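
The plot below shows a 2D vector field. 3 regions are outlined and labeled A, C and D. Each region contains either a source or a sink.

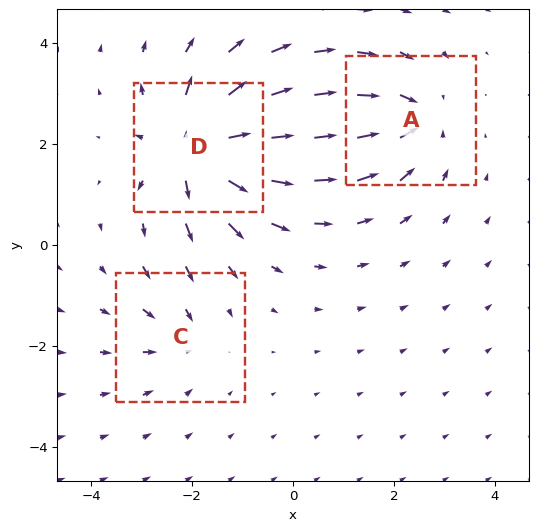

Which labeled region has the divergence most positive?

Divergence at each region's feature centre — A: about -4, C: about -2, D: about +6. Region D is most positive.

D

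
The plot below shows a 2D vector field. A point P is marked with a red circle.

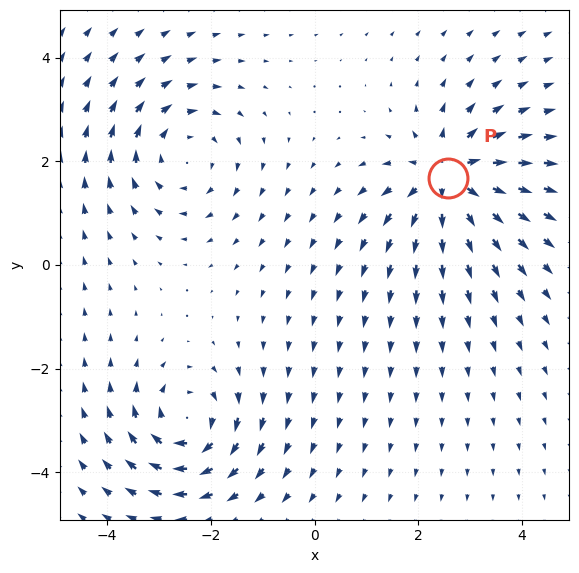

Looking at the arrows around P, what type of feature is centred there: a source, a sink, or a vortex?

At P (2.6, 1.7) the arrows spread outward. Divergence about +6, curl ≈0 — positive divergence with near-zero curl is a source.

source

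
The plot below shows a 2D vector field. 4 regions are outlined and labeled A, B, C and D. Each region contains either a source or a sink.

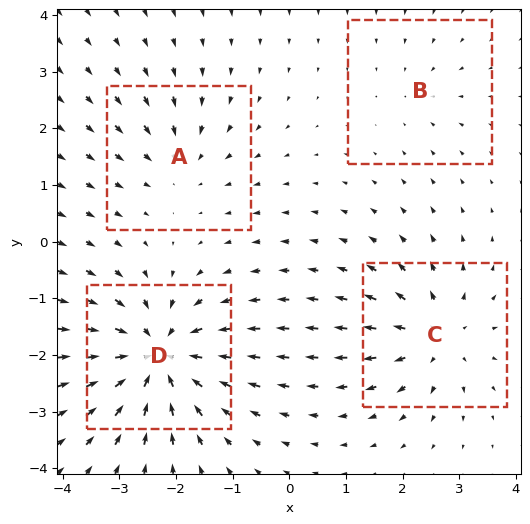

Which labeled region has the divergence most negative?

Divergence at each region's feature centre — A: about -3, B: about -2, C: about +5, D: about -8. Region D is most negative.

D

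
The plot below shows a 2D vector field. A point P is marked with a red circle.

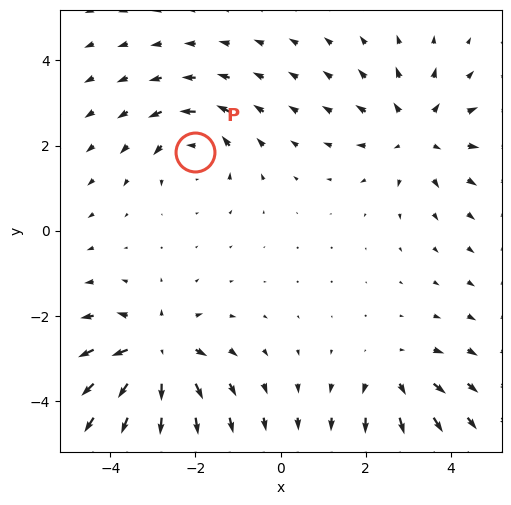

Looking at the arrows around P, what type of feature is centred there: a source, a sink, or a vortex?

vortex

At P (-2.0, 1.8) the arrows circulate counterclockwise. Divergence ≈0, curl about +4 — near-zero divergence with nonzero curl is a vortex.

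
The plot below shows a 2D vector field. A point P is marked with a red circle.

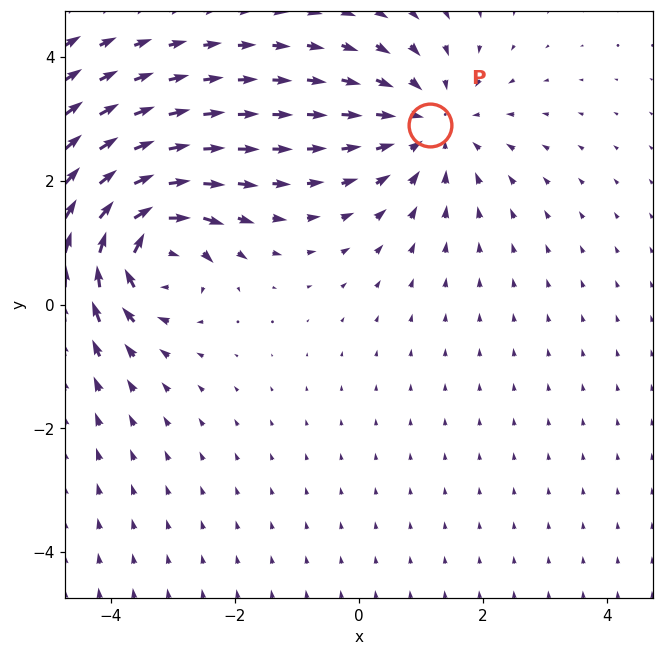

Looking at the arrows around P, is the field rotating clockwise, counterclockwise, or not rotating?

not rotating

Near P at (1.1, 2.9) the arrows show no circulation. The curl there is ≈0.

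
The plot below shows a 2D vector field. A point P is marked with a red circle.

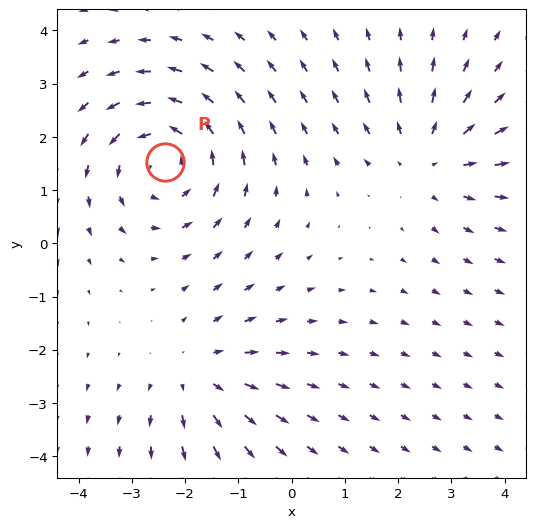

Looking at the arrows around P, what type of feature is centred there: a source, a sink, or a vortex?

vortex

At P (-2.4, 1.5) the arrows circulate counterclockwise. Divergence ≈0, curl about +4 — near-zero divergence with nonzero curl is a vortex.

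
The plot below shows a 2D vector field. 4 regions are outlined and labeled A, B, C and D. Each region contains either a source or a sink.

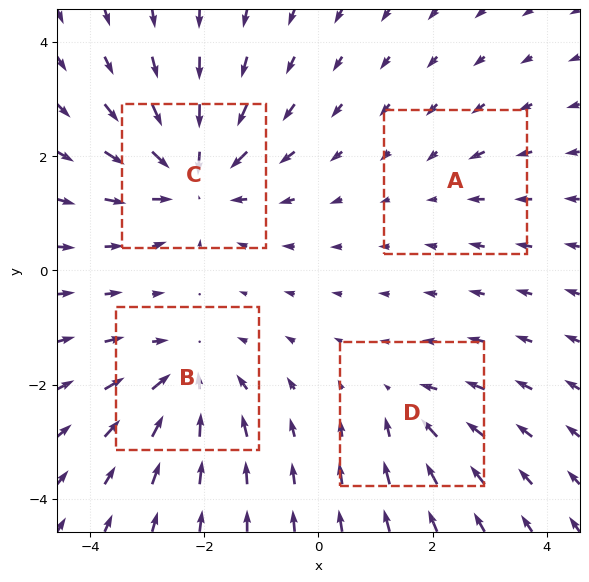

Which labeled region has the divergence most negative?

Divergence at each region's feature centre — A: about -2, B: about -5, C: about -6, D: about -3. Region C is most negative.

C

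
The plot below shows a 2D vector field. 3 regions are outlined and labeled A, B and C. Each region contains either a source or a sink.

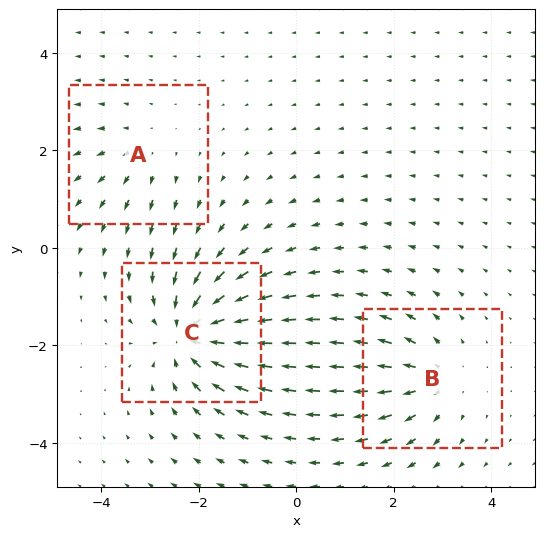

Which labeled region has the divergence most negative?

C

Divergence at each region's feature centre — A: about +2, B: about +3, C: about -6. Region C is most negative.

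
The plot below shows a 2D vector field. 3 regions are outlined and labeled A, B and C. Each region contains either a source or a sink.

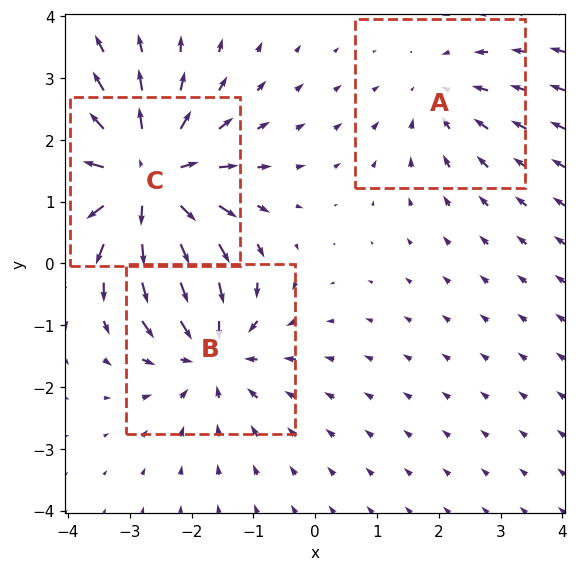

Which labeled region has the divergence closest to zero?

Divergence at each region's feature centre — A: about -2, B: about -3, C: about +5. Region A is closest to zero.

A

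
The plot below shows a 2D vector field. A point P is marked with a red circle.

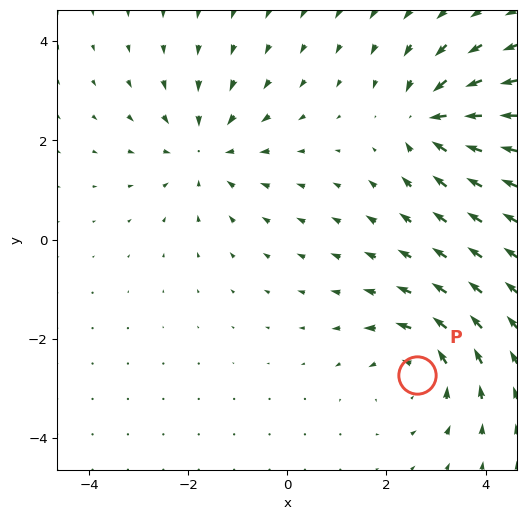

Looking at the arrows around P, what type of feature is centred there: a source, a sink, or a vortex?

vortex

At P (2.6, -2.7) the arrows circulate counterclockwise. Divergence ≈0, curl about +4 — near-zero divergence with nonzero curl is a vortex.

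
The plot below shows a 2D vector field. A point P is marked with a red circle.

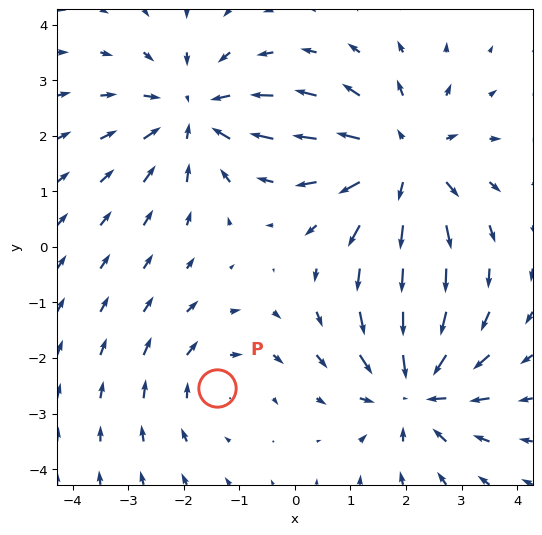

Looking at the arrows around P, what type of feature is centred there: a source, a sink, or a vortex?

At P (-1.4, -2.5) the arrows circulate clockwise. Divergence ≈0, curl about -2 — near-zero divergence with nonzero curl is a vortex.

vortex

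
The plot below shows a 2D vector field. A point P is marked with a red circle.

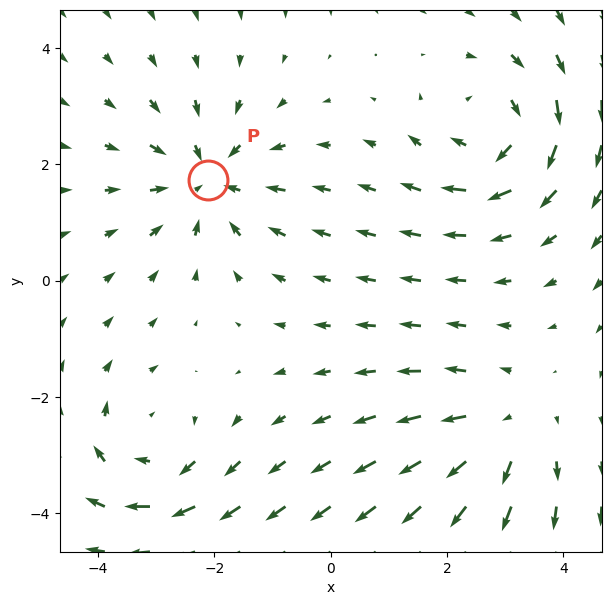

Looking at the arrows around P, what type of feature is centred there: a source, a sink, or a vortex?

sink

At P (-2.1, 1.7) the arrows converge inward. Divergence about -4, curl ≈0 — negative divergence with near-zero curl is a sink.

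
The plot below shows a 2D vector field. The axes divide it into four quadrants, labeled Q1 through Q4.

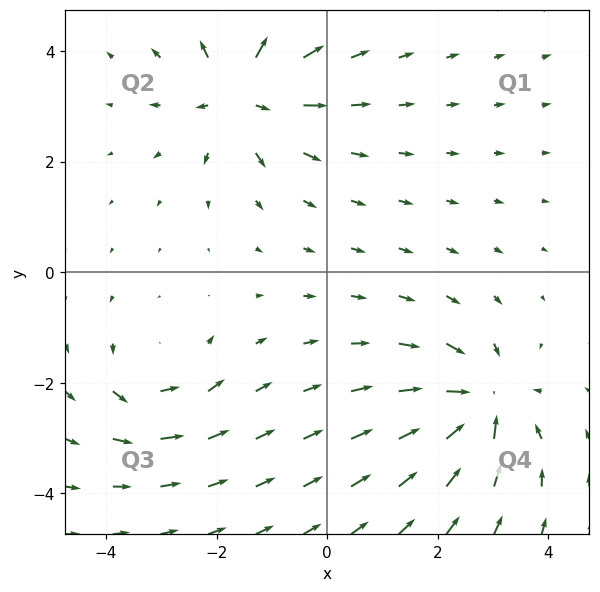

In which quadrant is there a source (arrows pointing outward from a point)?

Q2

The source sits at approximately (-1.5, 3.2), which lies in quadrant Q2. The divergence there is about +6, positive as expected for a source.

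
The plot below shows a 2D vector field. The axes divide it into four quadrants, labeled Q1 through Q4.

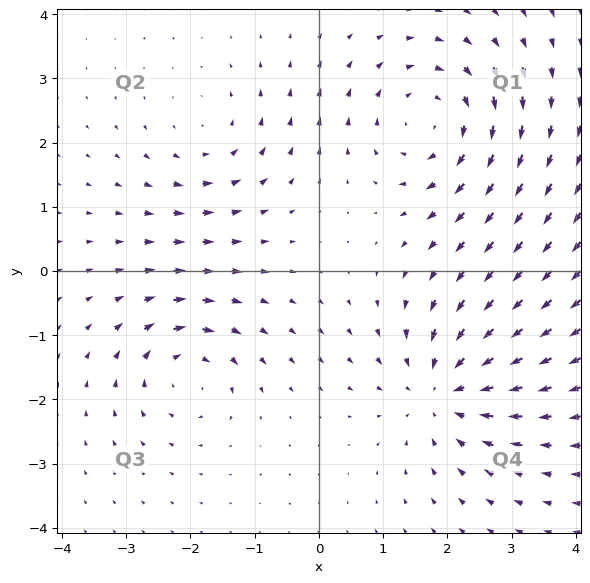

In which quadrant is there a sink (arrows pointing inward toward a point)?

Q4

The sink sits at approximately (1.9, -1.9), which lies in quadrant Q4. The divergence there is about -5, negative as expected for a sink.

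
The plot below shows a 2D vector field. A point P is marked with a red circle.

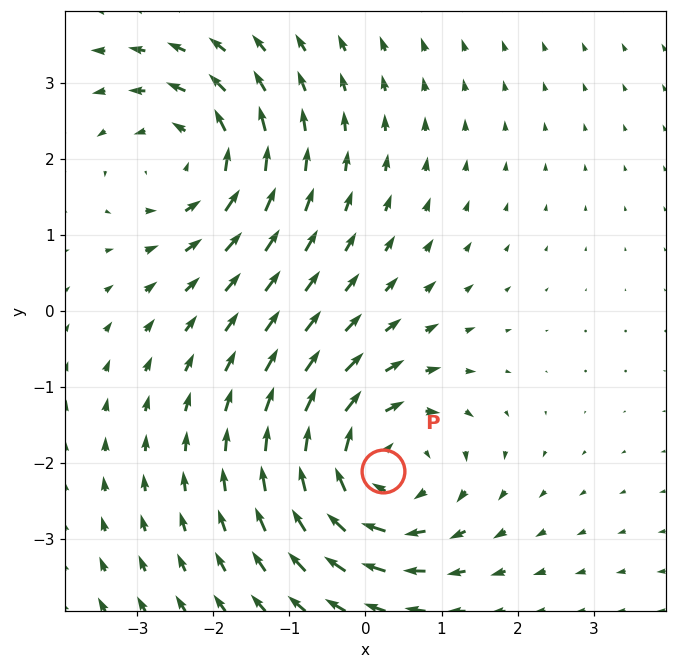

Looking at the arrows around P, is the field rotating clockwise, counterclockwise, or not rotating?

Near P at (0.2, -2.1) the arrows circulate clockwise. The curl (z-component) there is about -4; negative curl means clockwise rotation.

clockwise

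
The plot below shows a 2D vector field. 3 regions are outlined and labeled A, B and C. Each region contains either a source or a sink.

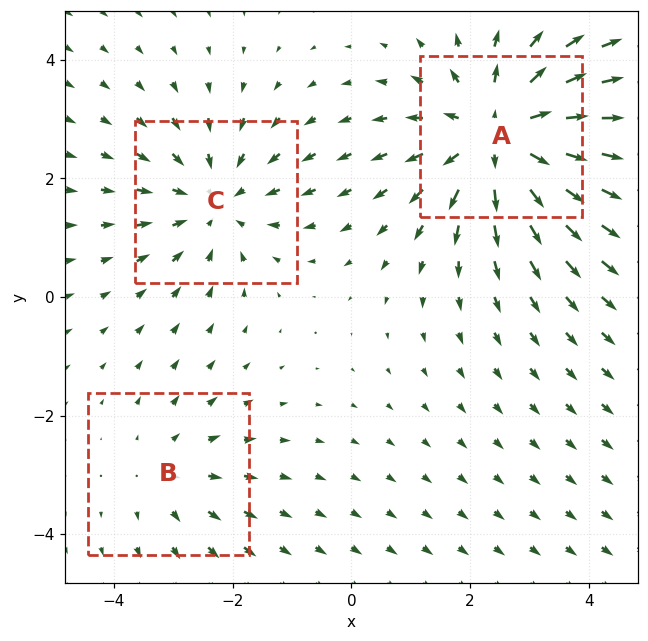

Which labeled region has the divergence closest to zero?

B

Divergence at each region's feature centre — A: about +4, B: about +2, C: about -3. Region B is closest to zero.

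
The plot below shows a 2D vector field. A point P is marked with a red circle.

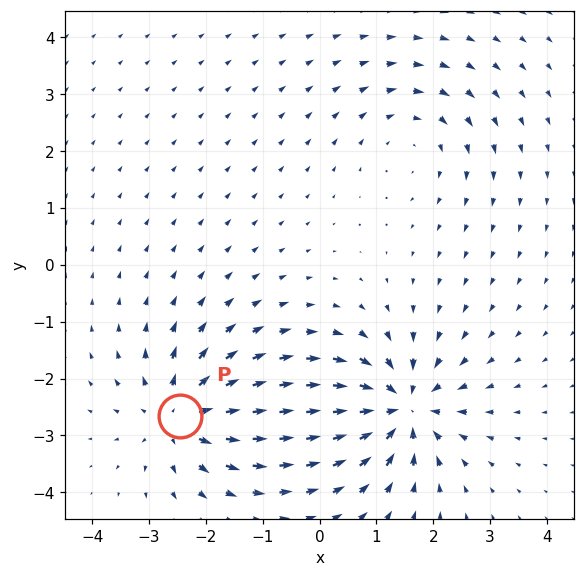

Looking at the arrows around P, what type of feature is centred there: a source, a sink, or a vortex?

At P (-2.5, -2.7) the arrows spread outward. Divergence about +5, curl ≈0 — positive divergence with near-zero curl is a source.

source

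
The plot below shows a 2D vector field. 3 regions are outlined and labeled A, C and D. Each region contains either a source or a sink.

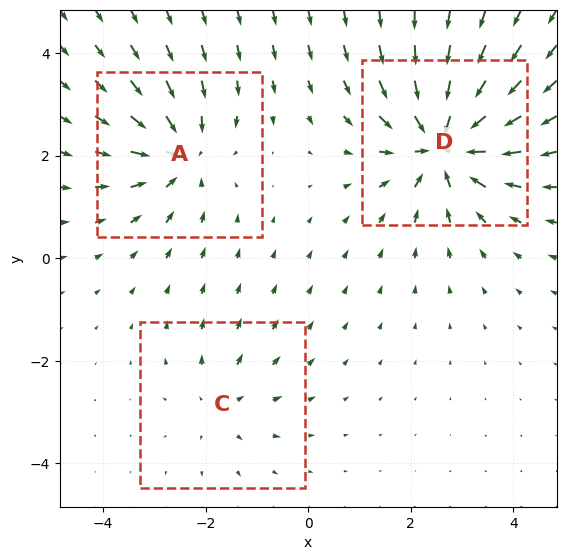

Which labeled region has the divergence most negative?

Divergence at each region's feature centre — A: about -4, C: about +2, D: about -6. Region D is most negative.

D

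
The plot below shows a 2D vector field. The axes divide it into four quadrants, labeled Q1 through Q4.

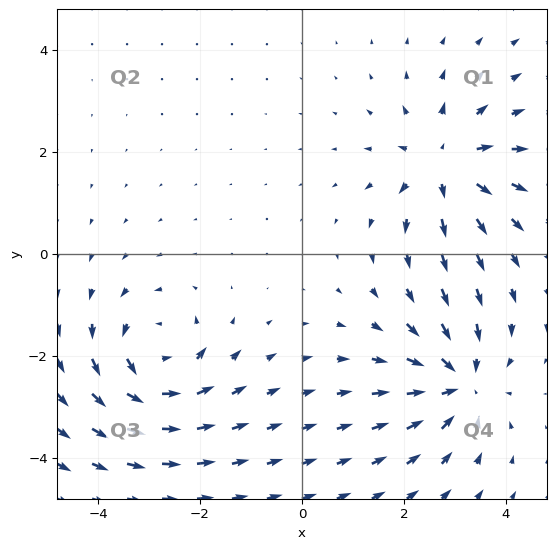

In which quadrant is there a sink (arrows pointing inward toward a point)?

The sink sits at approximately (3.1, -2.5), which lies in quadrant Q4. The divergence there is about -5, negative as expected for a sink.

Q4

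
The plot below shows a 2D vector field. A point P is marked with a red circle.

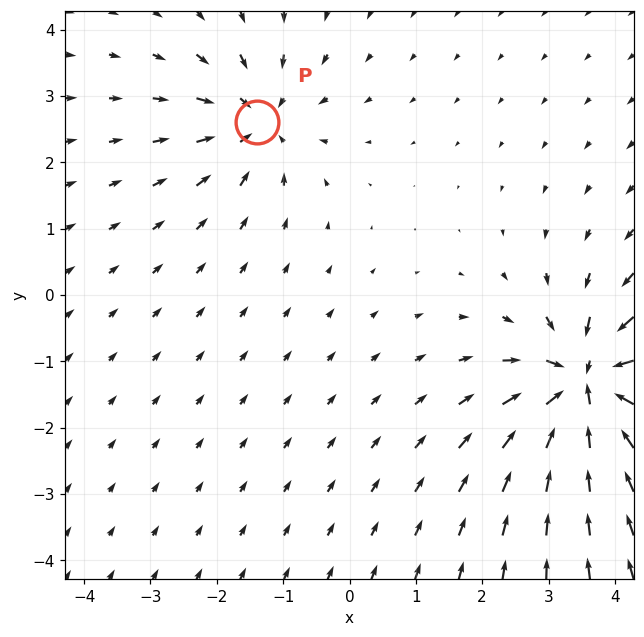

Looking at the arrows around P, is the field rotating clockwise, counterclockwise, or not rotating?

not rotating

Near P at (-1.4, 2.6) the arrows show no circulation. The curl there is ≈0.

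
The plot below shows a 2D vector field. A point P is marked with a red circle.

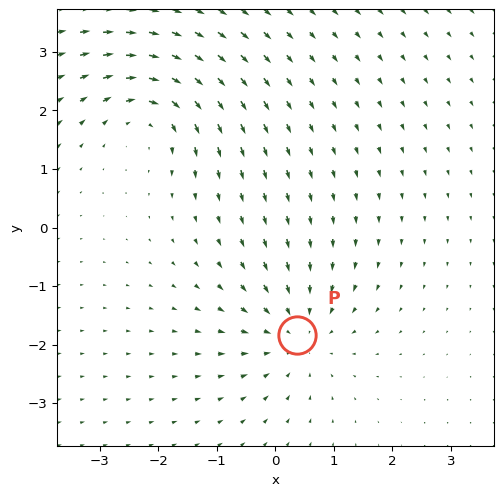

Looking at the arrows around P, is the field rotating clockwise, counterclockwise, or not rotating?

Near P at (0.4, -1.8) the arrows show no circulation. The curl there is ≈0.

not rotating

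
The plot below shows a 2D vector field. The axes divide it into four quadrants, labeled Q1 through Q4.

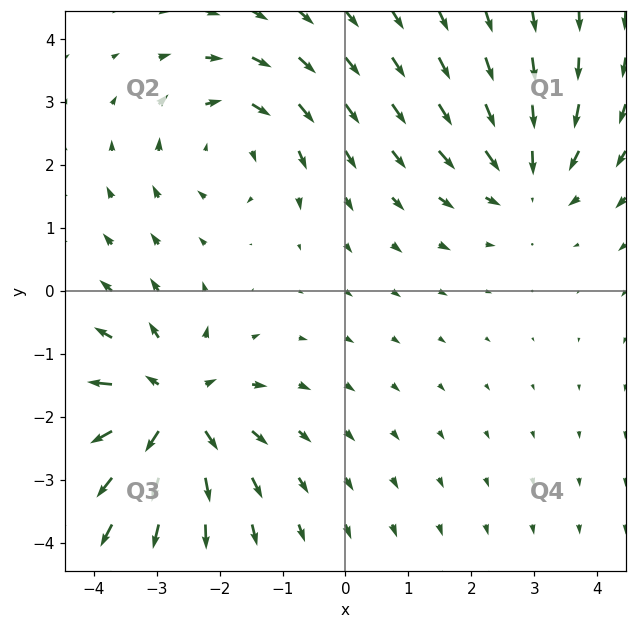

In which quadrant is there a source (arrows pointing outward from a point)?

Q3

The source sits at approximately (-2.7, -1.9), which lies in quadrant Q3. The divergence there is about +5, positive as expected for a source.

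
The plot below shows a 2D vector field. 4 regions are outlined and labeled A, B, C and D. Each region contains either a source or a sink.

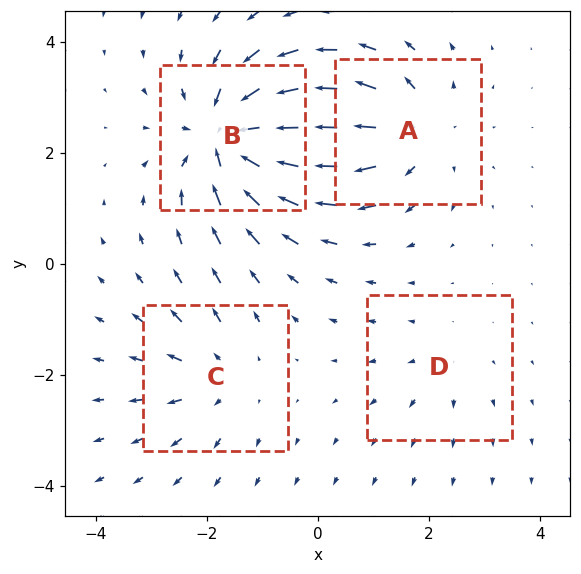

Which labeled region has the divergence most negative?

Divergence at each region's feature centre — A: about +5, B: about -7, C: about +3, D: about +2. Region B is most negative.

B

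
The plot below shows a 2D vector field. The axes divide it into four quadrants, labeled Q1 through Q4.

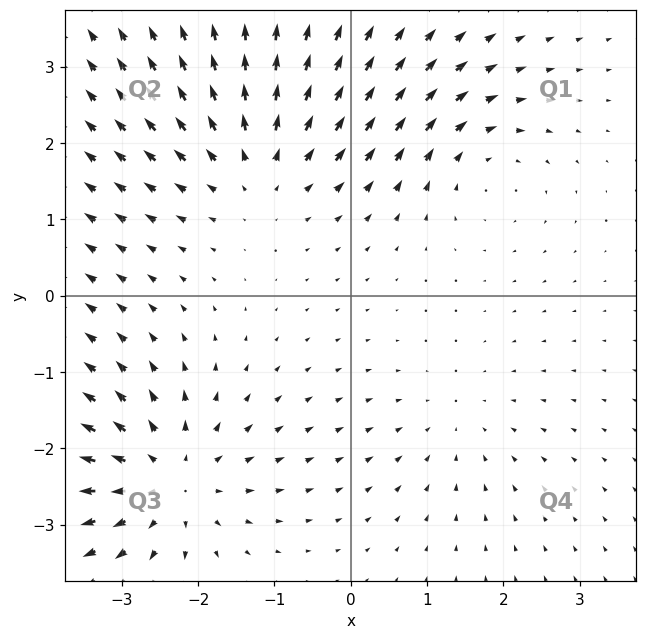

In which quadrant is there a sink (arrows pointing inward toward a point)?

Q4

The sink sits at approximately (1.4, -1.7), which lies in quadrant Q4. The divergence there is about -2, negative as expected for a sink.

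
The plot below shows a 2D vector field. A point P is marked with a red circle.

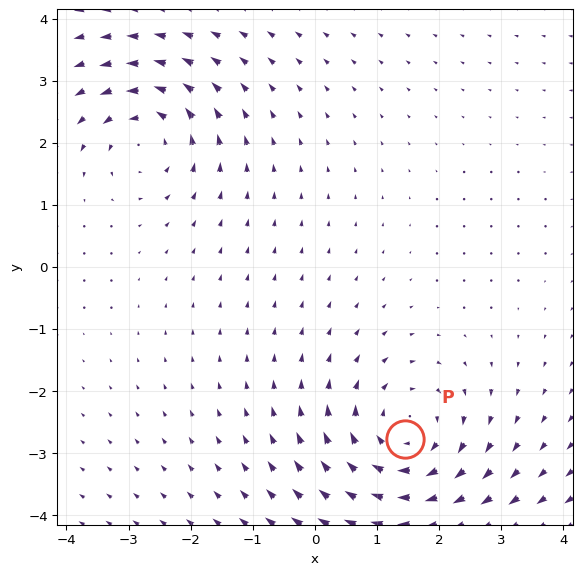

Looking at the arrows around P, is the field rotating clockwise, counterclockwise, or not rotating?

clockwise

Near P at (1.4, -2.8) the arrows circulate clockwise. The curl (z-component) there is about -3; negative curl means clockwise rotation.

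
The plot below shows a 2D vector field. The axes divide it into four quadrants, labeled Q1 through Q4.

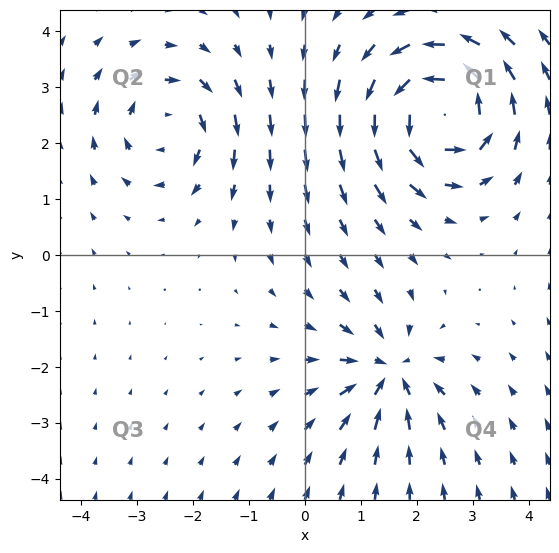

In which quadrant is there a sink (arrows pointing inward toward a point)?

Q4

The sink sits at approximately (1.5, -2.1), which lies in quadrant Q4. The divergence there is about -4, negative as expected for a sink.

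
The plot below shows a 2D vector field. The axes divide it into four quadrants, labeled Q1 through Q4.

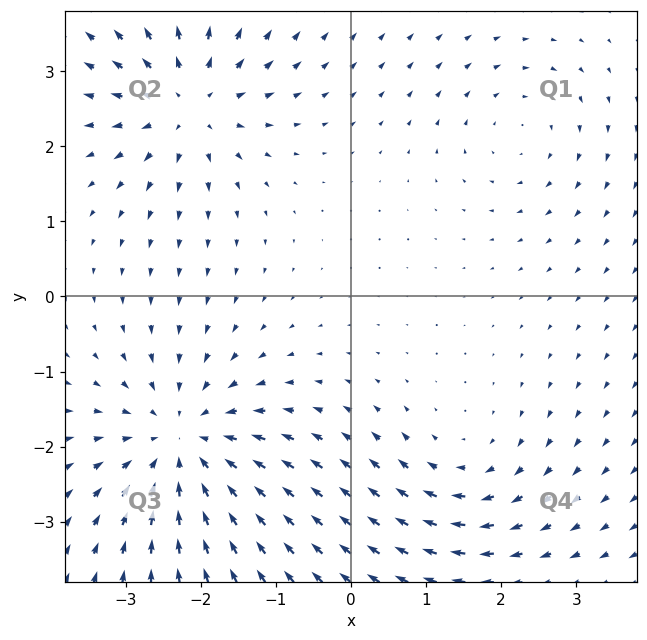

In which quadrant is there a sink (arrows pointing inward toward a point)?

Q3

The sink sits at approximately (-2.2, -1.9), which lies in quadrant Q3. The divergence there is about -4, negative as expected for a sink.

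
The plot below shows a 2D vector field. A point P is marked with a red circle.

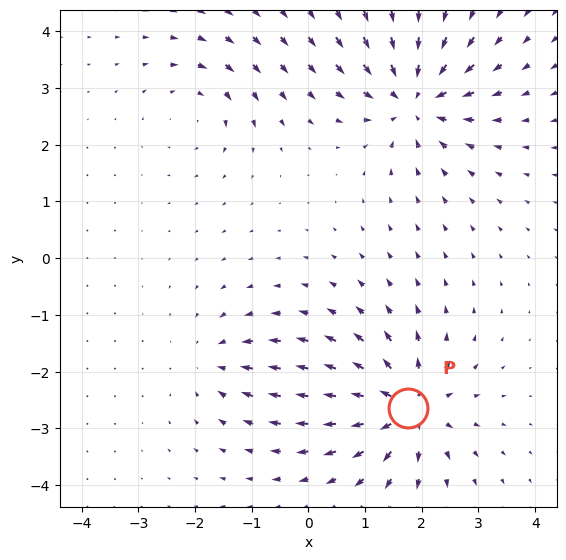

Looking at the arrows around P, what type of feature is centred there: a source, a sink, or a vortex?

At P (1.8, -2.6) the arrows spread outward. Divergence about +7, curl ≈0 — positive divergence with near-zero curl is a source.

source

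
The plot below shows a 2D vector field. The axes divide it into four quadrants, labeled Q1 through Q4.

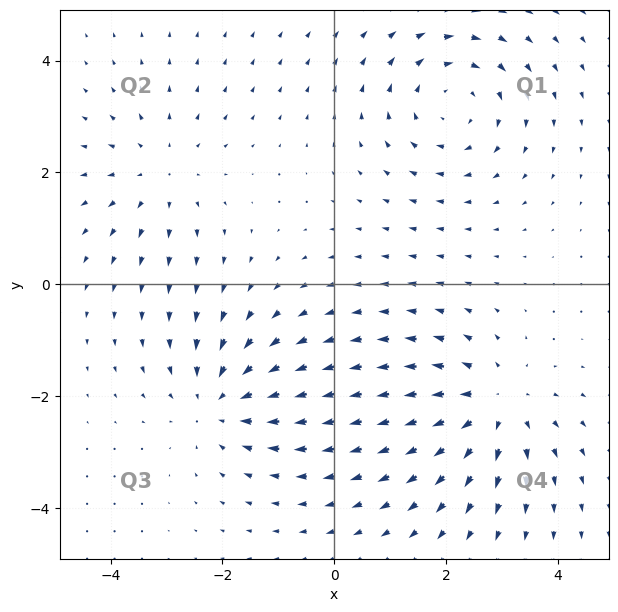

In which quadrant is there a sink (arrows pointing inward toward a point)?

Q3

The sink sits at approximately (-2.0, -2.1), which lies in quadrant Q3. The divergence there is about -3, negative as expected for a sink.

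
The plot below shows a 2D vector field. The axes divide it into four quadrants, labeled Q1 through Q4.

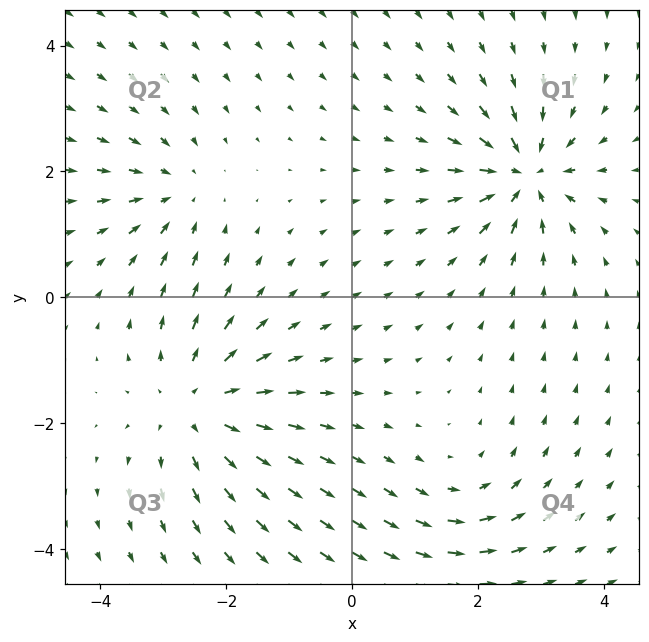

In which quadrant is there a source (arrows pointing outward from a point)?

The source sits at approximately (-2.5, -1.7), which lies in quadrant Q3. The divergence there is about +4, positive as expected for a source.

Q3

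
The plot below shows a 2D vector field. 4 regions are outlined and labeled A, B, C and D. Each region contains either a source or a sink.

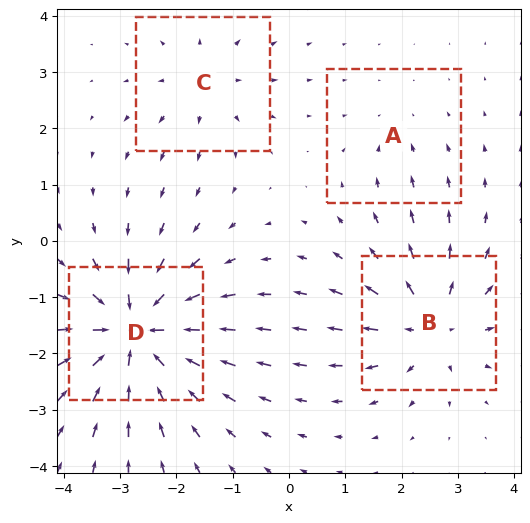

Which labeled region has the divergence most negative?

Divergence at each region's feature centre — A: about -2, B: about +5, C: about +3, D: about -8. Region D is most negative.

D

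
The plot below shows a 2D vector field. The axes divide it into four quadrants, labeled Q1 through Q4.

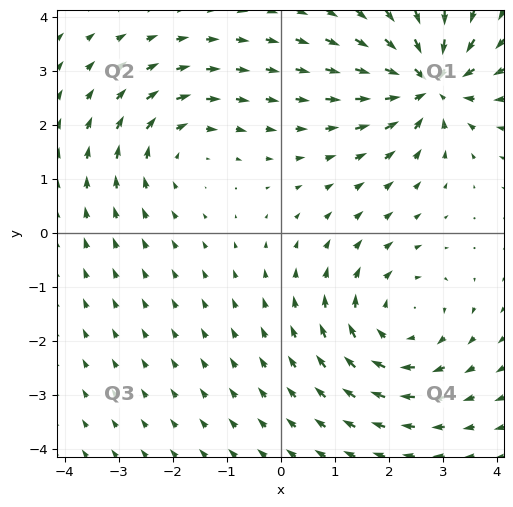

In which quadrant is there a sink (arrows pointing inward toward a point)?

The sink sits at approximately (2.7, 2.8), which lies in quadrant Q1. The divergence there is about -6, negative as expected for a sink.

Q1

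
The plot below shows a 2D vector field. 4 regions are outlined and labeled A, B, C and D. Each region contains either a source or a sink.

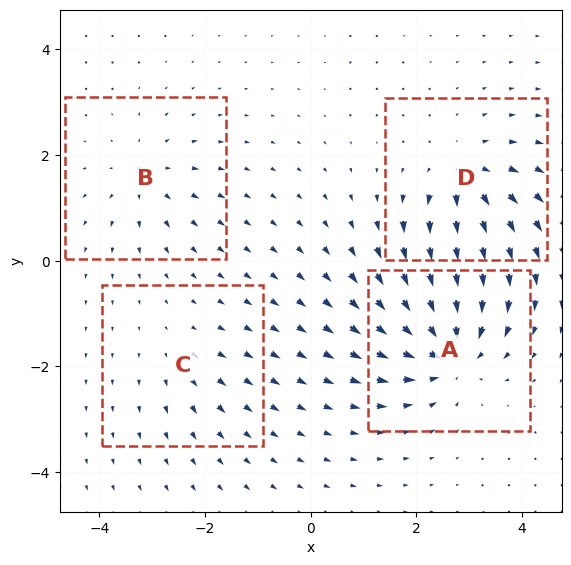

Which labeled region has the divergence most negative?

Divergence at each region's feature centre — A: about -8, B: about +4, C: about +2, D: about +6. Region A is most negative.

A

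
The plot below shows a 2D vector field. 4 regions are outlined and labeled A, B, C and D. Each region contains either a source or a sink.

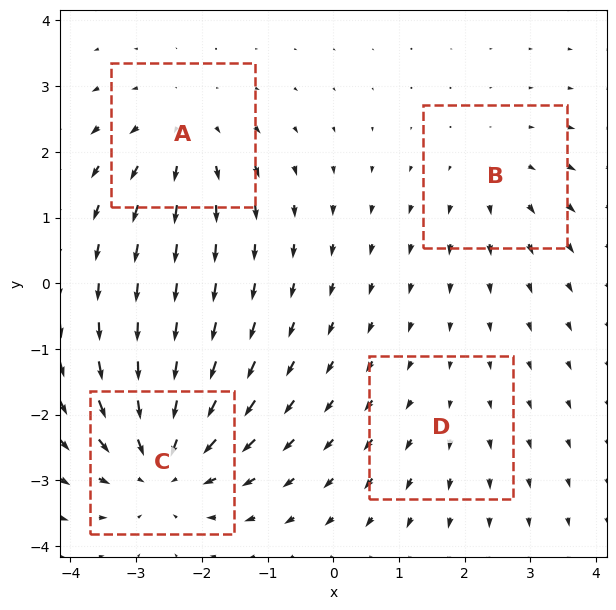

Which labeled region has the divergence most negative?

Divergence at each region's feature centre — A: about +4, B: about +3, C: about -6, D: about +2. Region C is most negative.

C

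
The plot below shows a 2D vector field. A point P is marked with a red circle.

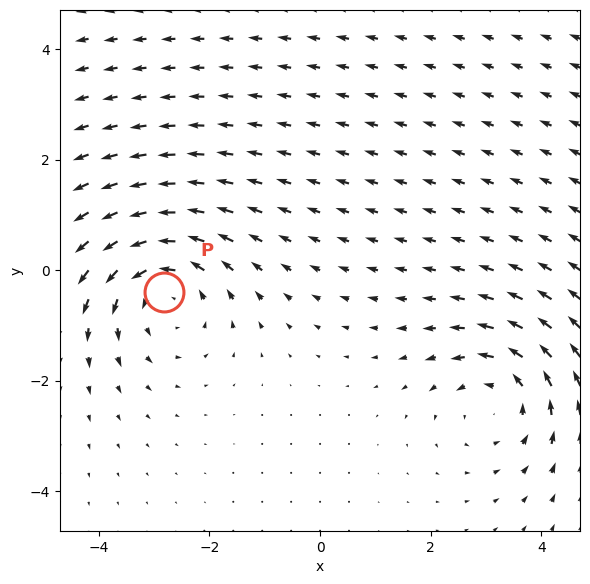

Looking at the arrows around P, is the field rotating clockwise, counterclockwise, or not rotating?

counterclockwise

Near P at (-2.8, -0.4) the arrows circulate counterclockwise. The curl (z-component) there is about +4; positive curl means counterclockwise rotation.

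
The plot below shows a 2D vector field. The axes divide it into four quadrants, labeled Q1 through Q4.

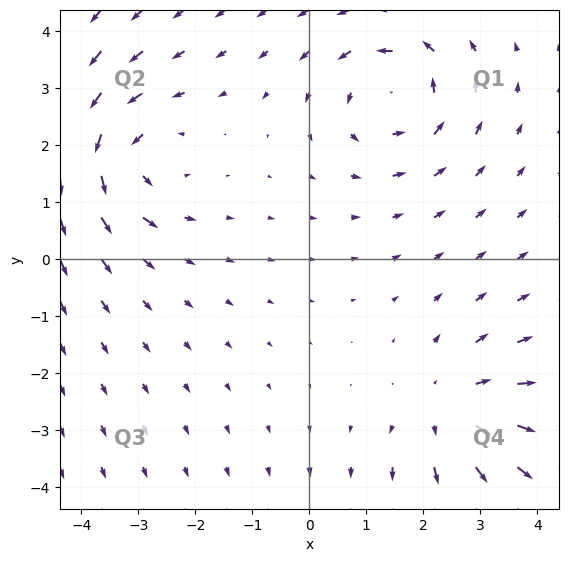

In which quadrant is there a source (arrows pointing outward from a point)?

The source sits at approximately (2.5, -2.6), which lies in quadrant Q4. The divergence there is about +3, positive as expected for a source.

Q4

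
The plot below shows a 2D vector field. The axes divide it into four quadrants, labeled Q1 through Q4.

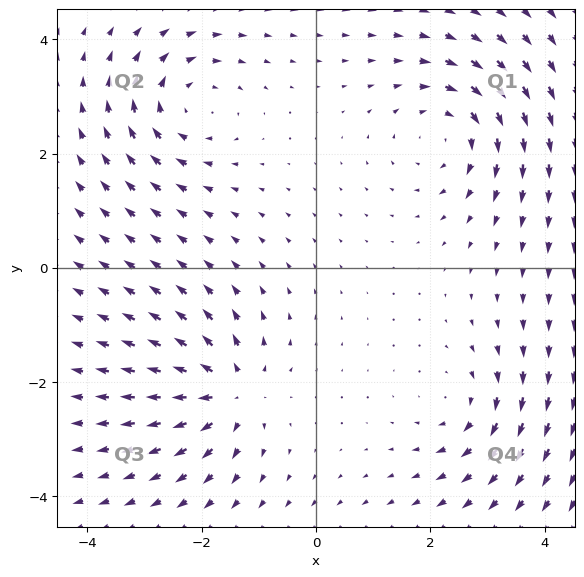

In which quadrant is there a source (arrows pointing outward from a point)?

Q3

The source sits at approximately (-1.5, -2.2), which lies in quadrant Q3. The divergence there is about +5, positive as expected for a source.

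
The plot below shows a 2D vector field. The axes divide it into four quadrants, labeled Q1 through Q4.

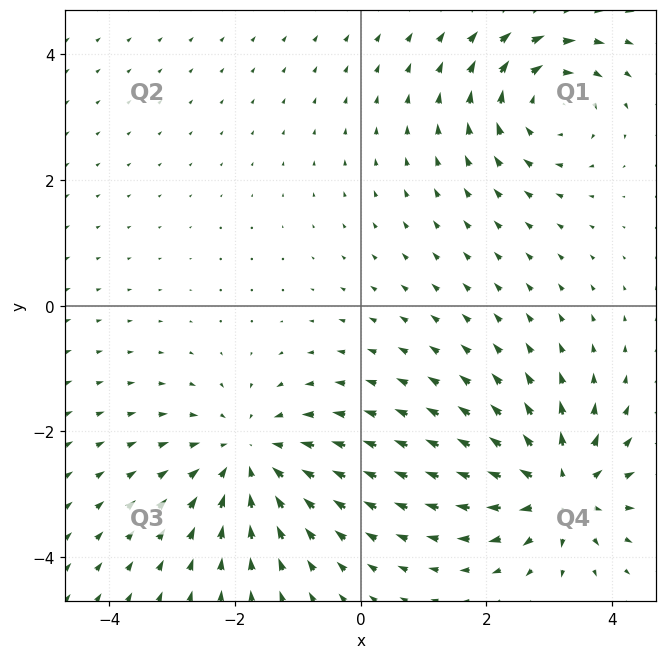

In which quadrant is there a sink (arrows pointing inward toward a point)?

Q3

The sink sits at approximately (-1.8, -2.4), which lies in quadrant Q3. The divergence there is about -4, negative as expected for a sink.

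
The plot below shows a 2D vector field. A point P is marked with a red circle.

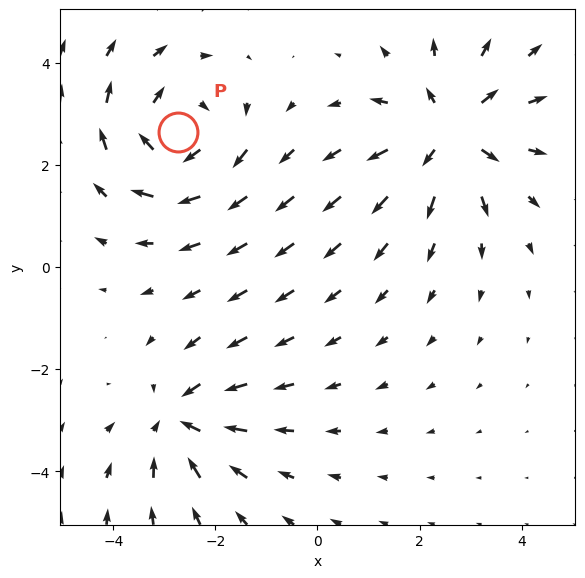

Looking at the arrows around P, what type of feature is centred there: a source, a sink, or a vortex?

vortex

At P (-2.7, 2.6) the arrows circulate clockwise. Divergence ≈0, curl about -4 — near-zero divergence with nonzero curl is a vortex.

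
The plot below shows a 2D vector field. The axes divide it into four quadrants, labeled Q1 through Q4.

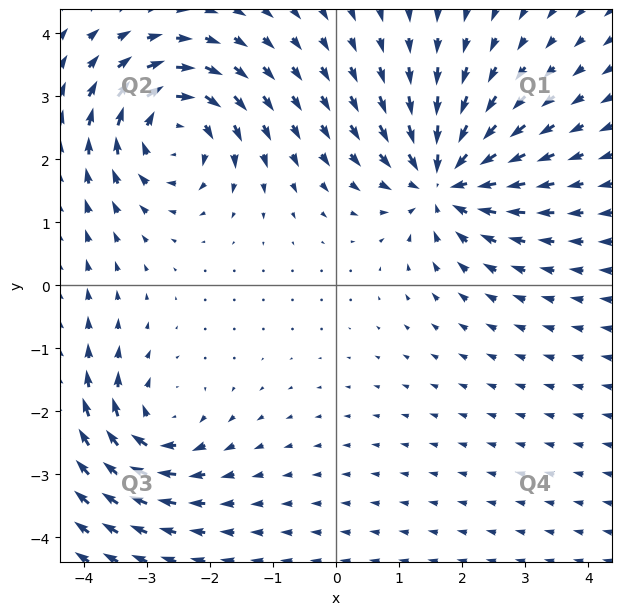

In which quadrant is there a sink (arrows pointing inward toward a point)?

The sink sits at approximately (1.7, 1.7), which lies in quadrant Q1. The divergence there is about -6, negative as expected for a sink.

Q1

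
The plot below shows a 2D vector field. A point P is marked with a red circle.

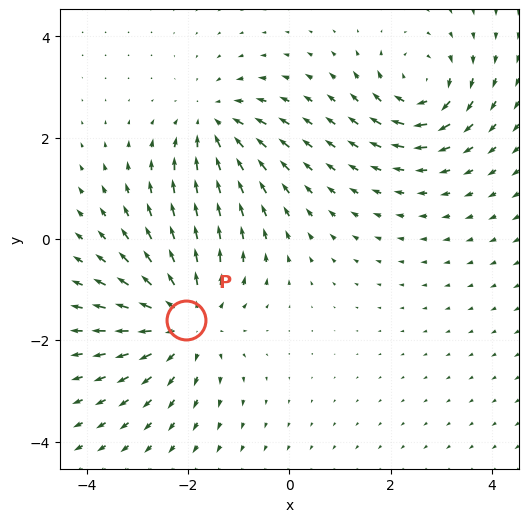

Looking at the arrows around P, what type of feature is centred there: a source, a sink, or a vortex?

source

At P (-2.0, -1.6) the arrows spread outward. Divergence about +4, curl ≈0 — positive divergence with near-zero curl is a source.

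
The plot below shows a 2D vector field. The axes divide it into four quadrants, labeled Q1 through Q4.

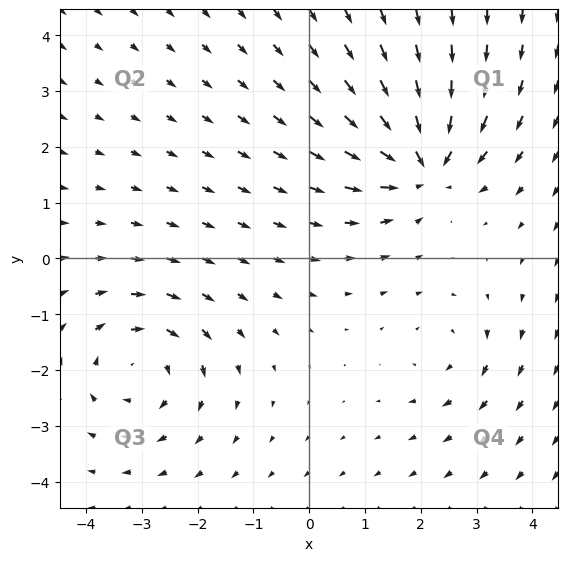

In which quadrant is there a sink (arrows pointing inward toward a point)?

Q1

The sink sits at approximately (2.0, 1.7), which lies in quadrant Q1. The divergence there is about -6, negative as expected for a sink.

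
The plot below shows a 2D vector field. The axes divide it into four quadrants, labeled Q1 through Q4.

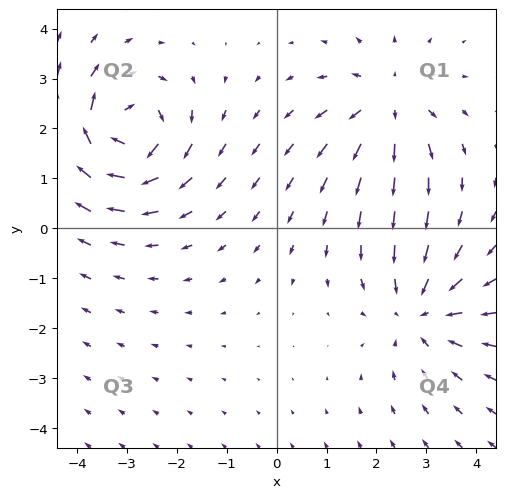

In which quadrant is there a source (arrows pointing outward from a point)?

Q1

The source sits at approximately (2.2, 2.5), which lies in quadrant Q1. The divergence there is about +4, positive as expected for a source.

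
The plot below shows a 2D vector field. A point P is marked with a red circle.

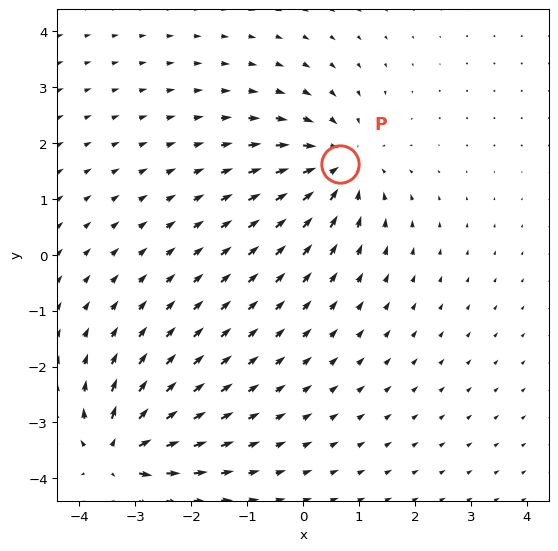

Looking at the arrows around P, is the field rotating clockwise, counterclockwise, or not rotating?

not rotating

Near P at (0.7, 1.6) the arrows show no circulation. The curl there is ≈0.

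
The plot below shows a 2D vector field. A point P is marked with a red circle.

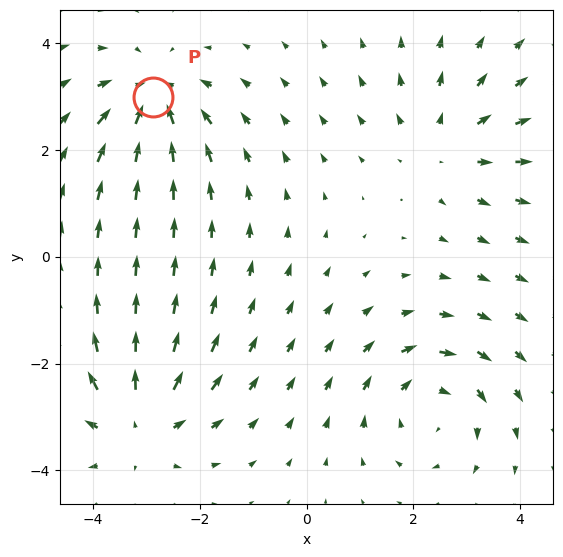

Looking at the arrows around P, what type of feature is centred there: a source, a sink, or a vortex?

sink

At P (-2.9, 3.0) the arrows converge inward. Divergence about -4, curl ≈0 — negative divergence with near-zero curl is a sink.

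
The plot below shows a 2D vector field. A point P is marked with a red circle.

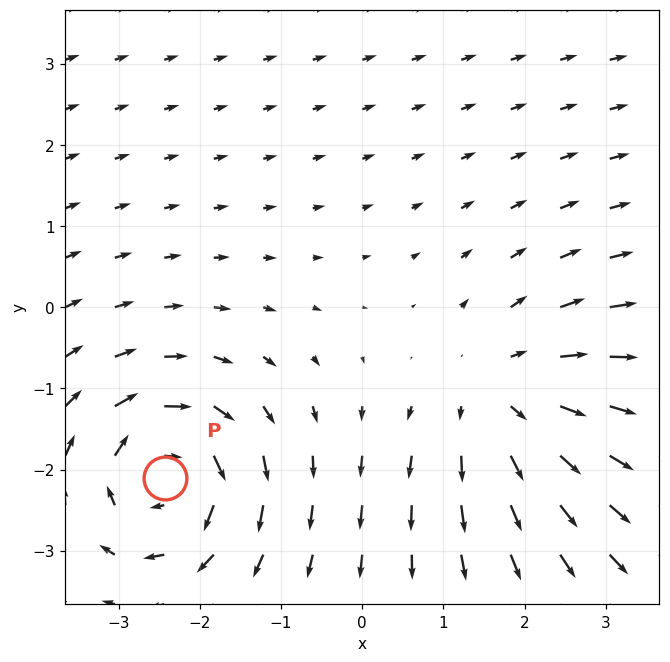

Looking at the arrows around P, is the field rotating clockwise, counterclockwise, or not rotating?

clockwise

Near P at (-2.4, -2.1) the arrows circulate clockwise. The curl (z-component) there is about -7; negative curl means clockwise rotation.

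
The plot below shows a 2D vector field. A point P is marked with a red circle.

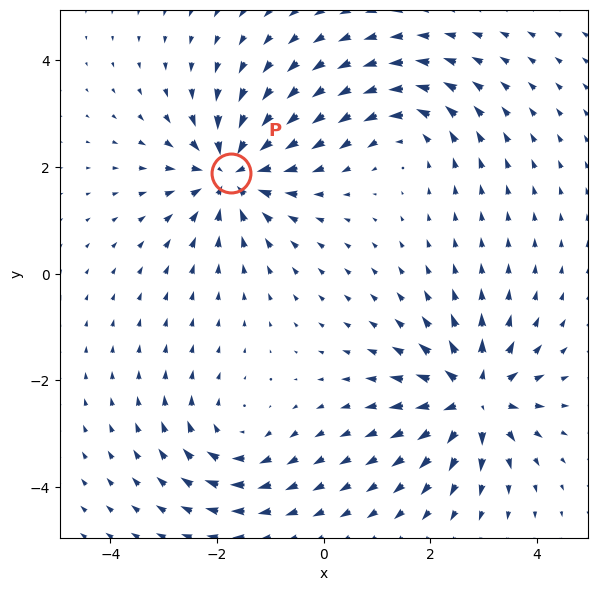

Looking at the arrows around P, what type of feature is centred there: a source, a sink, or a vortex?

sink

At P (-1.7, 1.9) the arrows converge inward. Divergence about -5, curl ≈0 — negative divergence with near-zero curl is a sink.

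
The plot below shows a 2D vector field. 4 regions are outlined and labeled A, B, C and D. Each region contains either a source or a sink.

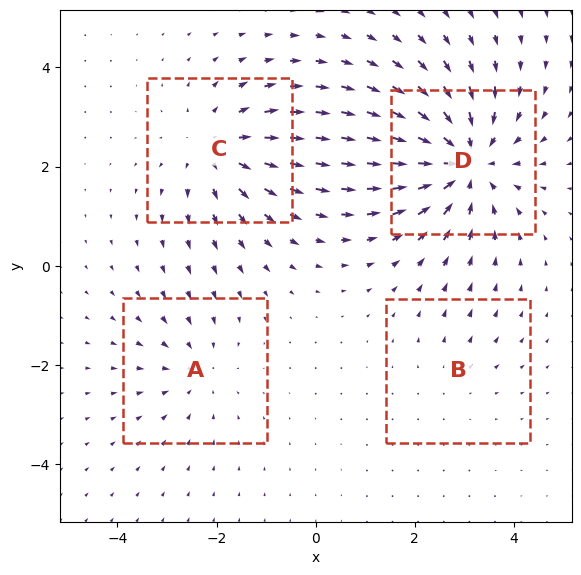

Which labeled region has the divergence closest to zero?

B

Divergence at each region's feature centre — A: about -3, B: about +2, C: about +4, D: about -6. Region B is closest to zero.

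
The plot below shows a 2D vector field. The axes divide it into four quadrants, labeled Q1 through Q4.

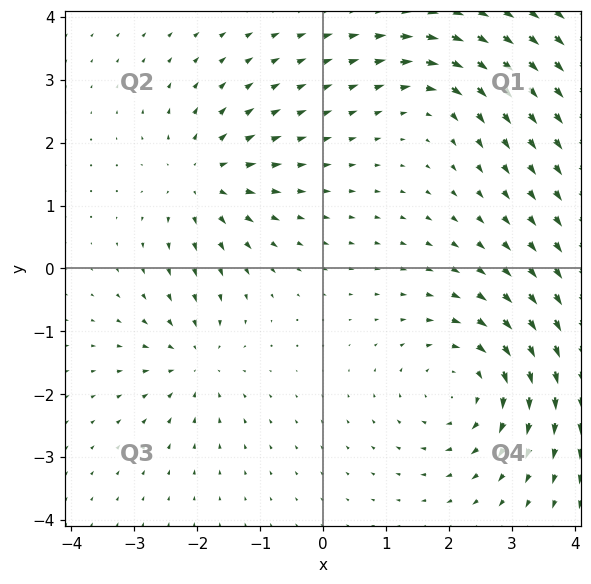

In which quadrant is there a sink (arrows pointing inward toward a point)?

Q3

The sink sits at approximately (-2.0, -1.5), which lies in quadrant Q3. The divergence there is about -4, negative as expected for a sink.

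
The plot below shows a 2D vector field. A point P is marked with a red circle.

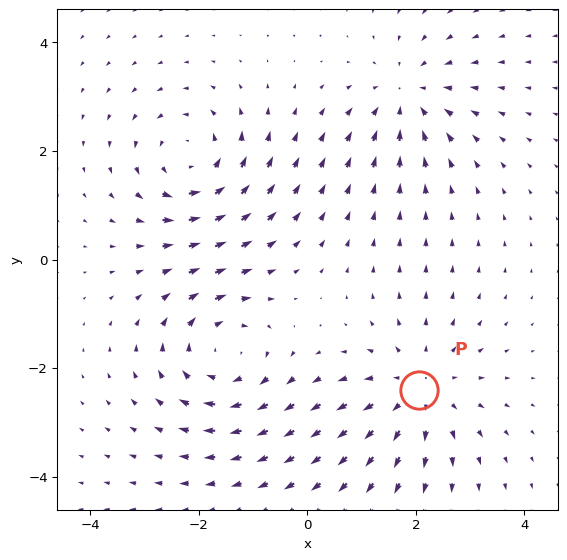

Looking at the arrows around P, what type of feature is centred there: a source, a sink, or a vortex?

At P (2.1, -2.4) the arrows spread outward. Divergence about +4, curl ≈0 — positive divergence with near-zero curl is a source.

source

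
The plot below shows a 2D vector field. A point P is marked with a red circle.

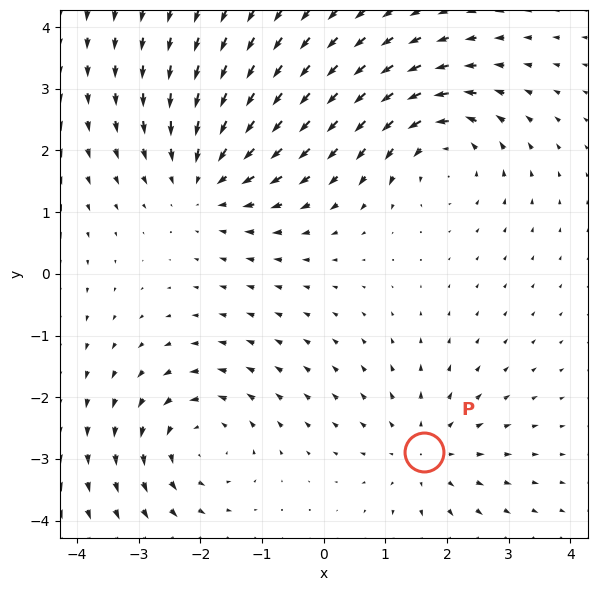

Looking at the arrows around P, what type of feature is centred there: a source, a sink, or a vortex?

source

At P (1.6, -2.9) the arrows spread outward. Divergence about +3, curl ≈0 — positive divergence with near-zero curl is a source.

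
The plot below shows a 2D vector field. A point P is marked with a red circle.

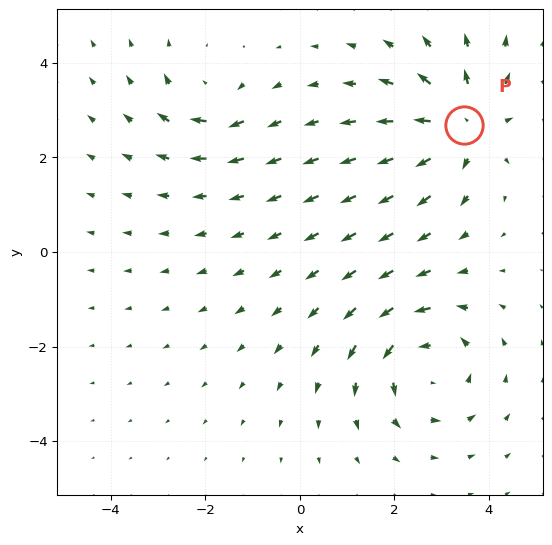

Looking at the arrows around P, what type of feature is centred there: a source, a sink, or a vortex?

source

At P (3.5, 2.7) the arrows spread outward. Divergence about +4, curl ≈0 — positive divergence with near-zero curl is a source.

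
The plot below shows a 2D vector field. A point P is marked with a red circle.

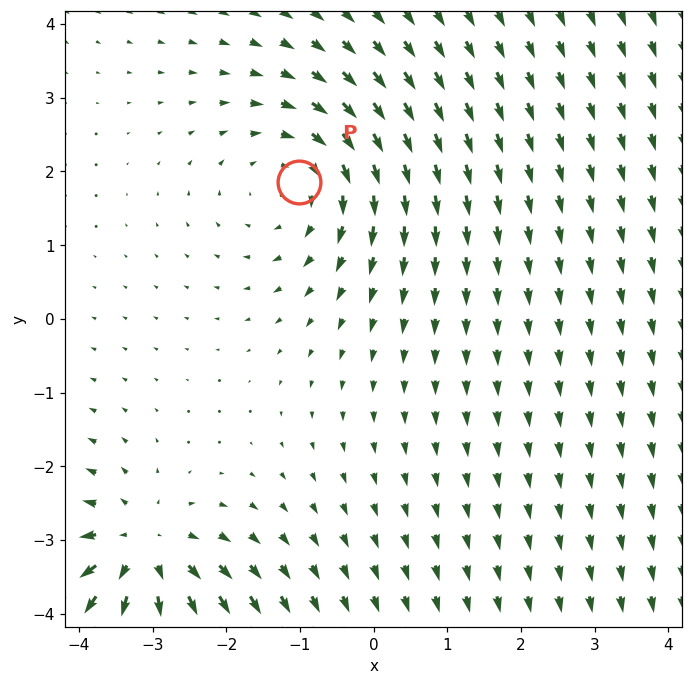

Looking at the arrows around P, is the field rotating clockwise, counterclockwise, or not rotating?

clockwise

Near P at (-1.0, 1.9) the arrows circulate clockwise. The curl (z-component) there is about -2; negative curl means clockwise rotation.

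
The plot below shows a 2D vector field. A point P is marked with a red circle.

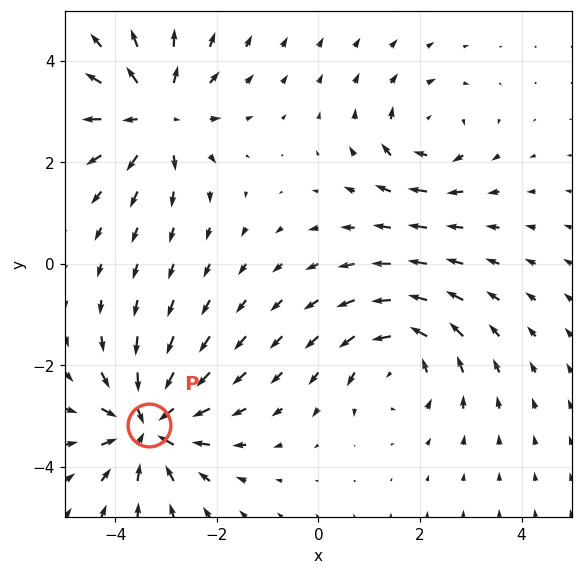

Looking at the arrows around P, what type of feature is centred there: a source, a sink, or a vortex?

sink

At P (-3.3, -3.2) the arrows converge inward. Divergence about -6, curl ≈0 — negative divergence with near-zero curl is a sink.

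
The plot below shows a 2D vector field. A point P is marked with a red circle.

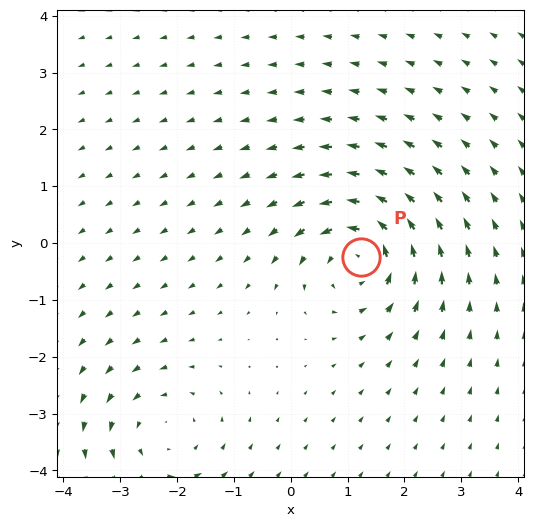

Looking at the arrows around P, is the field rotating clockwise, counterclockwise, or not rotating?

counterclockwise

Near P at (1.2, -0.2) the arrows circulate counterclockwise. The curl (z-component) there is about +6; positive curl means counterclockwise rotation.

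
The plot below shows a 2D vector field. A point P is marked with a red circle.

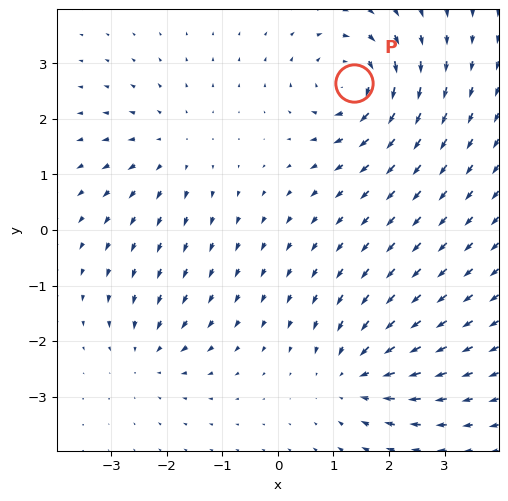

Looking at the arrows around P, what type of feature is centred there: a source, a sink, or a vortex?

At P (1.4, 2.6) the arrows circulate clockwise. Divergence ≈0, curl about -6 — near-zero divergence with nonzero curl is a vortex.

vortex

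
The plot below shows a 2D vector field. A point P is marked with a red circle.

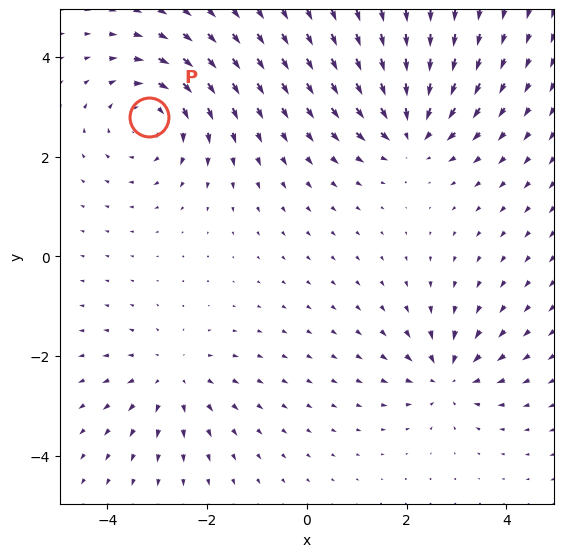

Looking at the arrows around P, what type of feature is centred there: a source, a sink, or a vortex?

vortex

At P (-3.2, 2.8) the arrows circulate clockwise. Divergence ≈0, curl about -4 — near-zero divergence with nonzero curl is a vortex.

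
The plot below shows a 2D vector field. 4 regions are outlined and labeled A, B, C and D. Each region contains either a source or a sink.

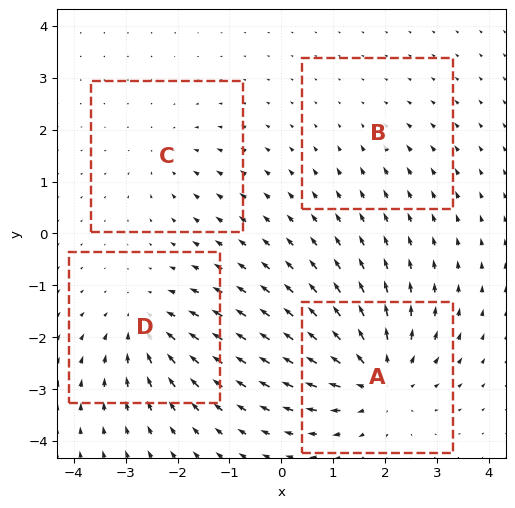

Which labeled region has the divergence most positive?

Divergence at each region's feature centre — A: about +7, B: about -2, C: about -3, D: about -5. Region A is most positive.

A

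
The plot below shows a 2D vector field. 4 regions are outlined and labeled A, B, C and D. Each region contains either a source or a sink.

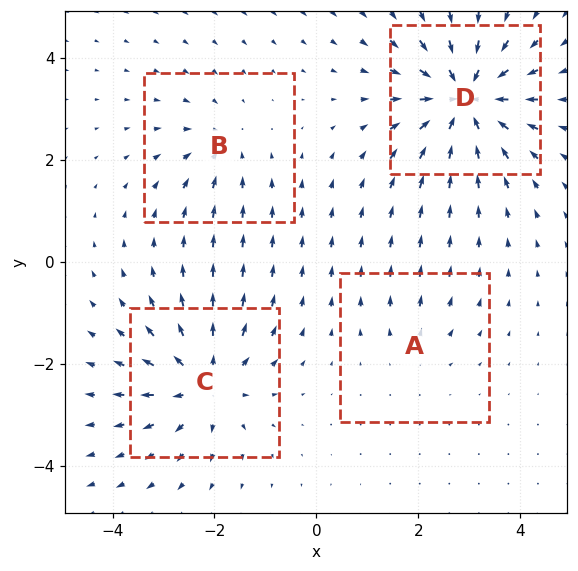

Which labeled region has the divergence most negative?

D

Divergence at each region's feature centre — A: about +2, B: about -4, C: about +6, D: about -8. Region D is most negative.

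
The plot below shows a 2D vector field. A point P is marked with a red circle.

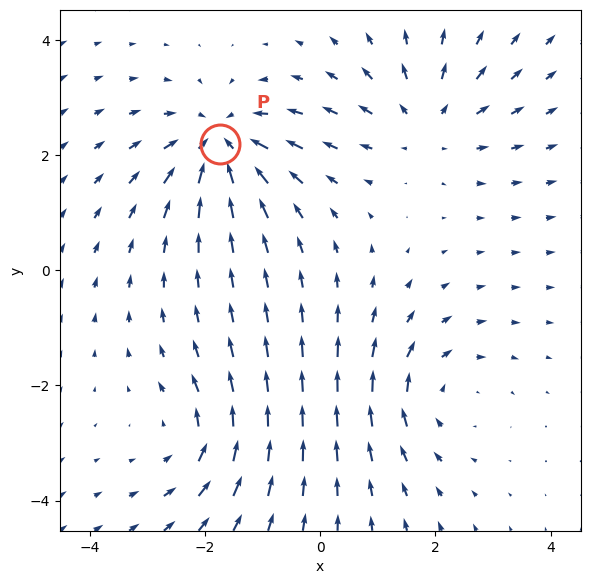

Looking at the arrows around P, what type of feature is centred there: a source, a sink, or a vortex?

At P (-1.7, 2.2) the arrows converge inward. Divergence about -5, curl ≈0 — negative divergence with near-zero curl is a sink.

sink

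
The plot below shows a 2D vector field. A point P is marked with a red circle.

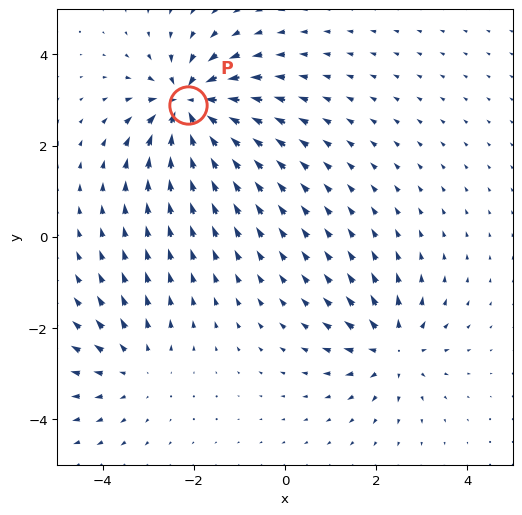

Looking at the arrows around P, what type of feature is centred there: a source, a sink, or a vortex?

sink

At P (-2.1, 2.9) the arrows converge inward. Divergence about -7, curl ≈0 — negative divergence with near-zero curl is a sink.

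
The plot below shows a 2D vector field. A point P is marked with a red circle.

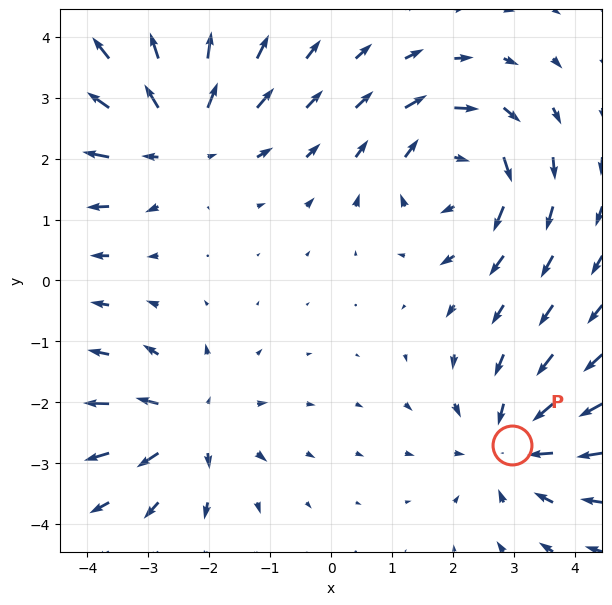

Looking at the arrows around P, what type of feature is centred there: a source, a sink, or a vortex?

At P (3.0, -2.7) the arrows converge inward. Divergence about -3, curl ≈0 — negative divergence with near-zero curl is a sink.

sink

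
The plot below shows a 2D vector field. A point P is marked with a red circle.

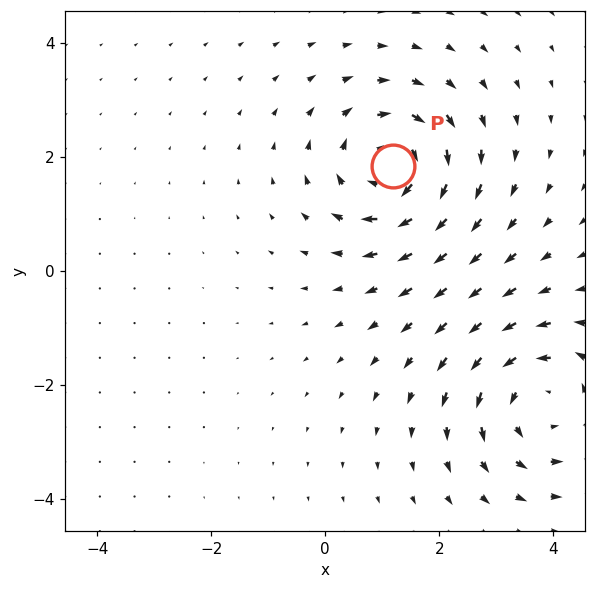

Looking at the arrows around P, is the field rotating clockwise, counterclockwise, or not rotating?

Near P at (1.2, 1.8) the arrows circulate clockwise. The curl (z-component) there is about -5; negative curl means clockwise rotation.

clockwise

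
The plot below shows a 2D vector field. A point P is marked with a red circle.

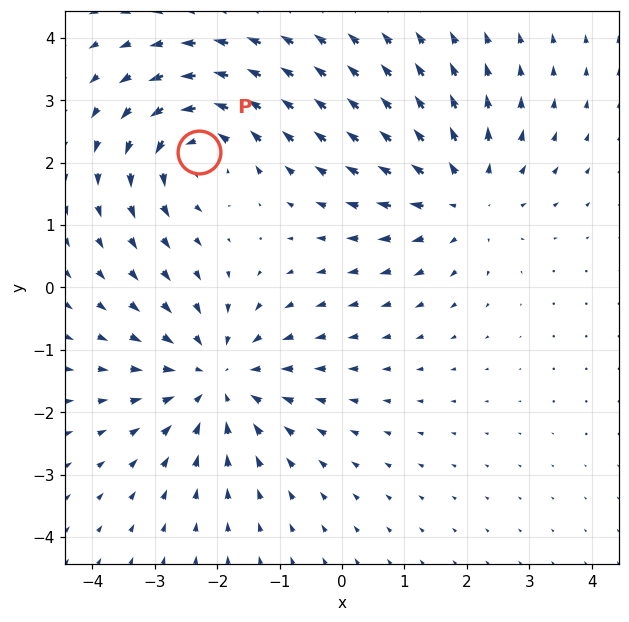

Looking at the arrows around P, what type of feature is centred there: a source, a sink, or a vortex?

vortex

At P (-2.3, 2.2) the arrows circulate counterclockwise. Divergence ≈0, curl about +4 — near-zero divergence with nonzero curl is a vortex.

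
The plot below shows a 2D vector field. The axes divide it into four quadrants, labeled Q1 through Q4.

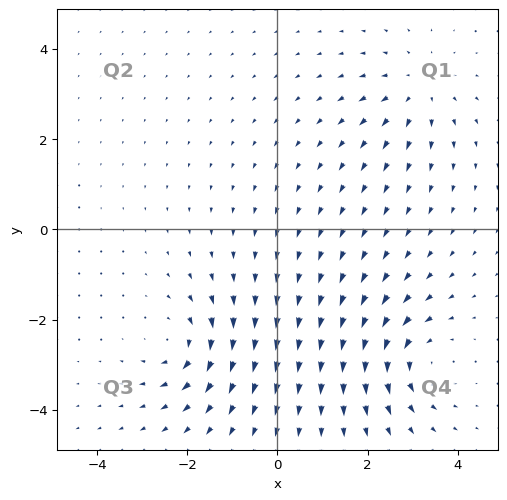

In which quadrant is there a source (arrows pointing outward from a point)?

The source sits at approximately (3.1, 3.1), which lies in quadrant Q1. The divergence there is about +4, positive as expected for a source.

Q1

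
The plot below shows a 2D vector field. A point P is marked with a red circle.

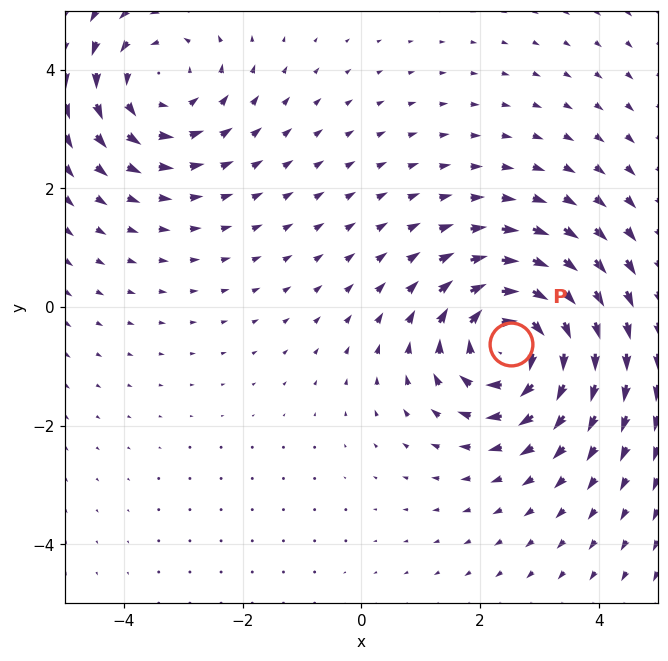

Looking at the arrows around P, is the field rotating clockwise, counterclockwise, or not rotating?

Near P at (2.5, -0.6) the arrows circulate clockwise. The curl (z-component) there is about -4; negative curl means clockwise rotation.

clockwise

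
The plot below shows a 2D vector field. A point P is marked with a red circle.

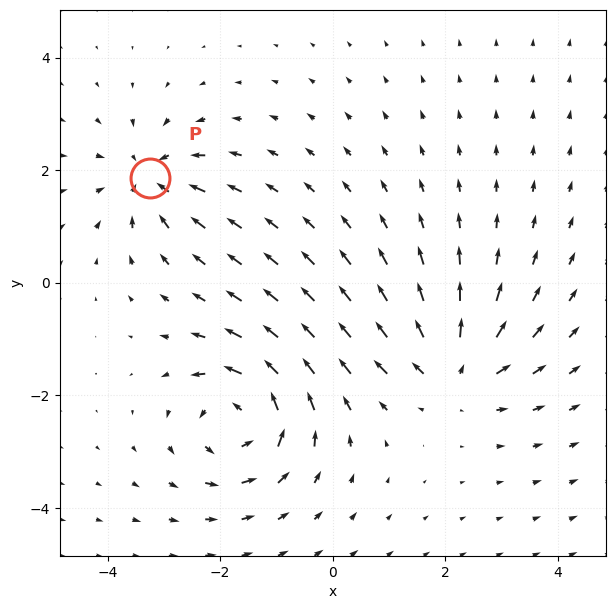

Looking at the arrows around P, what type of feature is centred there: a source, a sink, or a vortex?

At P (-3.2, 1.9) the arrows converge inward. Divergence about -5, curl ≈0 — negative divergence with near-zero curl is a sink.

sink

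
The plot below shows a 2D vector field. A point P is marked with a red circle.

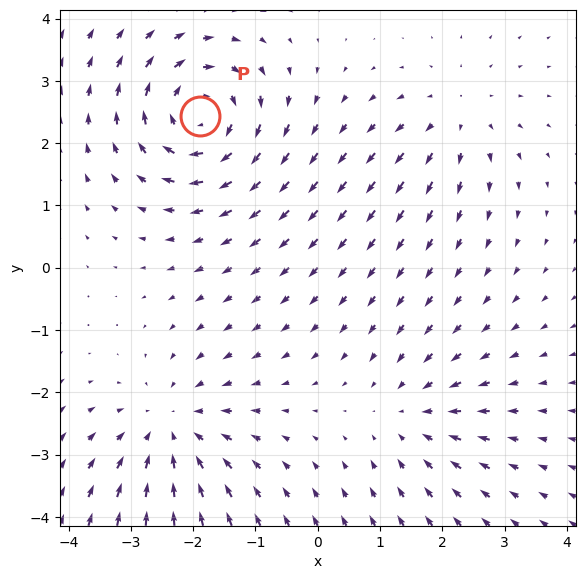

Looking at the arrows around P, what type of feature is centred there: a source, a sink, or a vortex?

vortex

At P (-1.9, 2.4) the arrows circulate clockwise. Divergence ≈0, curl about -6 — near-zero divergence with nonzero curl is a vortex.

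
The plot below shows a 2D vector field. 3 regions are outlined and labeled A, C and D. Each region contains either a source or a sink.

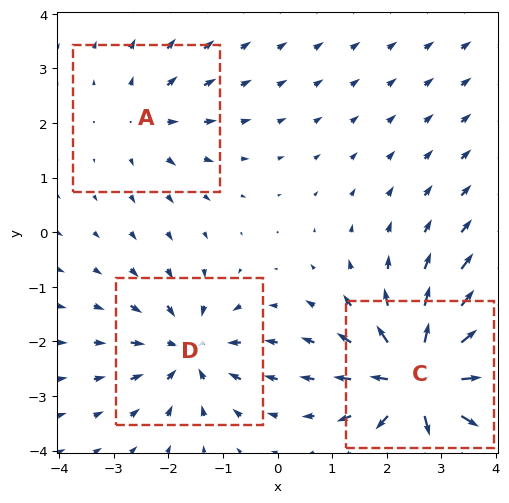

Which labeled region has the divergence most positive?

Divergence at each region's feature centre — A: about +2, C: about +7, D: about -4. Region C is most positive.

C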